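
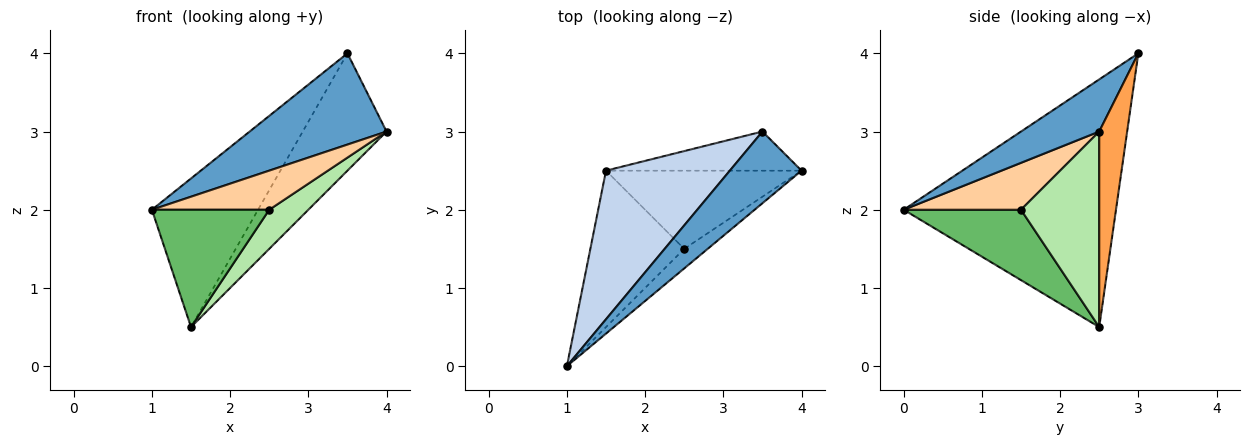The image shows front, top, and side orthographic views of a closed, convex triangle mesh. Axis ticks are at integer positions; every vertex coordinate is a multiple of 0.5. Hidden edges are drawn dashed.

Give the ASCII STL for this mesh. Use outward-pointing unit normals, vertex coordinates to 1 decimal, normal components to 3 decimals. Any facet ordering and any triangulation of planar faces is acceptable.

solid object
 facet normal 0.410 -0.717 0.564
  outer loop
   vertex 3.5 3.0 4.0
   vertex 1.0 0.0 2.0
   vertex 4.0 2.5 3.0
  endloop
 endfacet
 facet normal -0.816 0.408 0.408
  outer loop
   vertex 3.5 3.0 4.0
   vertex 1.5 2.5 0.5
   vertex 1.0 0.0 2.0
  endloop
 endfacet
 facet normal 0.302 0.905 -0.302
  outer loop
   vertex 3.5 3.0 4.0
   vertex 4.0 2.5 3.0
   vertex 1.5 2.5 0.5
  endloop
 endfacet
 facet normal 0.667 -0.667 -0.333
  outer loop
   vertex 2.5 1.5 2.0
   vertex 4.0 2.5 3.0
   vertex 1.0 0.0 2.0
  endloop
 endfacet
 facet normal 0.514 -0.514 -0.686
  outer loop
   vertex 2.5 1.5 2.0
   vertex 1.0 0.0 2.0
   vertex 1.5 2.5 0.5
  endloop
 endfacet
 facet normal 0.667 -0.333 -0.667
  outer loop
   vertex 2.5 1.5 2.0
   vertex 1.5 2.5 0.5
   vertex 4.0 2.5 3.0
  endloop
 endfacet
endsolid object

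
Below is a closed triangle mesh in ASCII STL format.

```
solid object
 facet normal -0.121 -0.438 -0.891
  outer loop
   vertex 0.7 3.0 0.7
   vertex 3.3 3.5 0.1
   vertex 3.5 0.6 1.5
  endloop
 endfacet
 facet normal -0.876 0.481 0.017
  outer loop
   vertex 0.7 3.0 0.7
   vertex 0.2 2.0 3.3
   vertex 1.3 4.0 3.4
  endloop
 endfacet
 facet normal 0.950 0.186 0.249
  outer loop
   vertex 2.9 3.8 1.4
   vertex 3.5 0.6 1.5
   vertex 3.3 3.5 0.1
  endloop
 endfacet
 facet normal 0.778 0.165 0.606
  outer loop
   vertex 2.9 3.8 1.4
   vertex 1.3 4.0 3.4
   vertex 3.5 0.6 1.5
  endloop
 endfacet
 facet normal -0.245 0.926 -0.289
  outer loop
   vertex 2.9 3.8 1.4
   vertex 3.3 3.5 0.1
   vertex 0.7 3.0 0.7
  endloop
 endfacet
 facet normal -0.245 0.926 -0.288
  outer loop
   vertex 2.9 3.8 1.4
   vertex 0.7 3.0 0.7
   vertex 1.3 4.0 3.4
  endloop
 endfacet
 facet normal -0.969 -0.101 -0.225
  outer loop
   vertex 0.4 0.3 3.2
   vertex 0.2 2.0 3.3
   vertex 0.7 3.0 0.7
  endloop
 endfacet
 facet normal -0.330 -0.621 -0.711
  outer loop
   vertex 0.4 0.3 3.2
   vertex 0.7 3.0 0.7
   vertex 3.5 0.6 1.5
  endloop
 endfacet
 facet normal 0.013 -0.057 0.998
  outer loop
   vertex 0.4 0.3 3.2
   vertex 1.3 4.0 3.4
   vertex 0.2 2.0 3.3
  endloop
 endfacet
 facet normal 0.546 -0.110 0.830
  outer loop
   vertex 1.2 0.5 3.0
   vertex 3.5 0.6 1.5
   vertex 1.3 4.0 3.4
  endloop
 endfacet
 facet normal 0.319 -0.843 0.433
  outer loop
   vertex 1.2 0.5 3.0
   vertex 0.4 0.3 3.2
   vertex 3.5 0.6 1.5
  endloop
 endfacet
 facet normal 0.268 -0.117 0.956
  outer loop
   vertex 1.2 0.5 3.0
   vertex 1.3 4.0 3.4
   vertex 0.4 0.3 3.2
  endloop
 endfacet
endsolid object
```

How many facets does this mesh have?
12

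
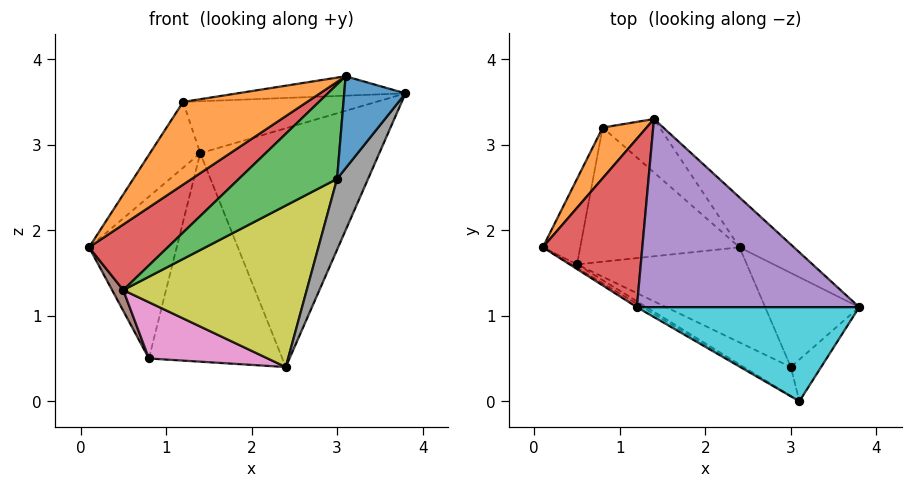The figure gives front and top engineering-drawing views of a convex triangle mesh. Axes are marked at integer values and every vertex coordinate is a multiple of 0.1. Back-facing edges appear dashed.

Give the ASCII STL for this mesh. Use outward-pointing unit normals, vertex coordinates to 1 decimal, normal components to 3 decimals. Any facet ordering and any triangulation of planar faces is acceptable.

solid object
 facet normal 0.691 0.707 -0.148
  outer loop
   vertex 2.4 1.8 0.4
   vertex 1.4 3.3 2.9
   vertex 3.8 1.1 3.6
  endloop
 endfacet
 facet normal -0.804 0.567 0.177
  outer loop
   vertex 0.8 3.2 0.5
   vertex 0.1 1.8 1.8
   vertex 1.4 3.3 2.9
  endloop
 endfacet
 facet normal 0.640 0.745 -0.191
  outer loop
   vertex 0.8 3.2 0.5
   vertex 1.4 3.3 2.9
   vertex 2.4 1.8 0.4
  endloop
 endfacet
 facet normal -0.770 0.232 0.594
  outer loop
   vertex 1.2 1.1 3.5
   vertex 1.4 3.3 2.9
   vertex 0.1 1.8 1.8
  endloop
 endfacet
 facet normal -0.037 0.266 0.963
  outer loop
   vertex 1.2 1.1 3.5
   vertex 3.8 1.1 3.6
   vertex 1.4 3.3 2.9
  endloop
 endfacet
 facet normal -0.800 -0.142 -0.583
  outer loop
   vertex 0.5 1.6 1.3
   vertex 0.1 1.8 1.8
   vertex 0.8 3.2 0.5
  endloop
 endfacet
 facet normal -0.368 -0.360 -0.857
  outer loop
   vertex 0.5 1.6 1.3
   vertex 0.8 3.2 0.5
   vertex 2.4 1.8 0.4
  endloop
 endfacet
 facet normal 0.836 -0.330 -0.438
  outer loop
   vertex 3.0 0.4 2.6
   vertex 2.4 1.8 0.4
   vertex 3.8 1.1 3.6
  endloop
 endfacet
 facet normal -0.148 -0.852 -0.502
  outer loop
   vertex 3.0 0.4 2.6
   vertex 0.5 1.6 1.3
   vertex 2.4 1.8 0.4
  endloop
 endfacet
 facet normal -0.038 0.202 0.979
  outer loop
   vertex 3.1 0.0 3.8
   vertex 3.8 1.1 3.6
   vertex 1.2 1.1 3.5
  endloop
 endfacet
 facet normal 0.796 -0.552 -0.250
  outer loop
   vertex 3.1 0.0 3.8
   vertex 3.0 0.4 2.6
   vertex 3.8 1.1 3.6
  endloop
 endfacet
 facet normal -0.496 -0.867 -0.036
  outer loop
   vertex 3.1 0.0 3.8
   vertex 1.2 1.1 3.5
   vertex 0.1 1.8 1.8
  endloop
 endfacet
 facet normal -0.293 -0.914 -0.280
  outer loop
   vertex 3.1 0.0 3.8
   vertex 0.5 1.6 1.3
   vertex 3.0 0.4 2.6
  endloop
 endfacet
 facet normal -0.492 -0.870 -0.045
  outer loop
   vertex 3.1 0.0 3.8
   vertex 0.1 1.8 1.8
   vertex 0.5 1.6 1.3
  endloop
 endfacet
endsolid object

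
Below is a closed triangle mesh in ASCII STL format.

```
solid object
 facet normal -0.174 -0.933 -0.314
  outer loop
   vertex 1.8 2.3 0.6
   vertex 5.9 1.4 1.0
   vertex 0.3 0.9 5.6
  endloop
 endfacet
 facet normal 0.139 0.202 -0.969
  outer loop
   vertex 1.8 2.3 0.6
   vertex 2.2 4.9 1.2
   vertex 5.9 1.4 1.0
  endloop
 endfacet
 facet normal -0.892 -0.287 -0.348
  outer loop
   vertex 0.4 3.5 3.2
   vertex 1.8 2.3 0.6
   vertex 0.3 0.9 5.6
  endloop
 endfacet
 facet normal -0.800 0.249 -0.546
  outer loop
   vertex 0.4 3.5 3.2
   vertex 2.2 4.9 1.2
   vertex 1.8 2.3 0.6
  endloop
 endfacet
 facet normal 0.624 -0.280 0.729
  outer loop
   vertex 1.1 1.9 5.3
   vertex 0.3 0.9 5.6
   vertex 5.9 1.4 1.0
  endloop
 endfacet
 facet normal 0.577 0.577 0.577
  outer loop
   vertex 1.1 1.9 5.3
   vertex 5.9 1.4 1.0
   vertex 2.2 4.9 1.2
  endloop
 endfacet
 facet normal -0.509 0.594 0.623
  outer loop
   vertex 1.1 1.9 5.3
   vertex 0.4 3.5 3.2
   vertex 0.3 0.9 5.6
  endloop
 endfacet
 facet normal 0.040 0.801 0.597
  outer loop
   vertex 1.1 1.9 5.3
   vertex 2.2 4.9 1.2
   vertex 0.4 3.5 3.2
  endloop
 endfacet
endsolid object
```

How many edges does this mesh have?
12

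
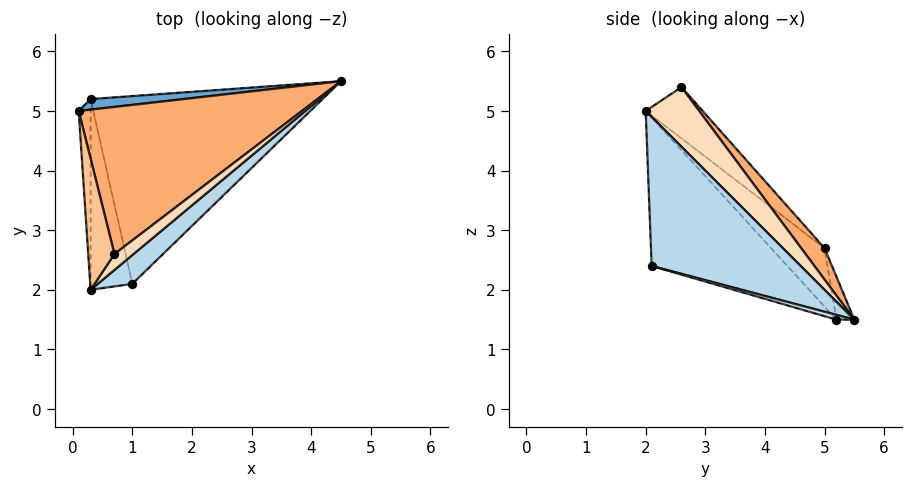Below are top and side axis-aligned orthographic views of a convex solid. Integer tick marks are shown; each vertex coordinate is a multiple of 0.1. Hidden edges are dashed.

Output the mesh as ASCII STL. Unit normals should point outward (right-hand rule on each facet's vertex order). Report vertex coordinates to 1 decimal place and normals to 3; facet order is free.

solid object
 facet normal -0.070 0.986 0.153
  outer loop
   vertex 0.3 5.2 1.5
   vertex 0.1 5.0 2.7
   vertex 4.5 5.5 1.5
  endloop
 endfacet
 facet normal -0.957 -0.213 -0.195
  outer loop
   vertex 0.3 5.2 1.5
   vertex 0.3 2.0 5.0
   vertex 0.1 5.0 2.7
  endloop
 endfacet
 facet normal 0.709 -0.686 0.164
  outer loop
   vertex 1.0 2.1 2.4
   vertex 4.5 5.5 1.5
   vertex 0.3 2.0 5.0
  endloop
 endfacet
 facet normal 0.020 -0.275 -0.961
  outer loop
   vertex 1.0 2.1 2.4
   vertex 0.3 5.2 1.5
   vertex 4.5 5.5 1.5
  endloop
 endfacet
 facet normal -0.923 -0.284 -0.259
  outer loop
   vertex 1.0 2.1 2.4
   vertex 0.3 2.0 5.0
   vertex 0.3 5.2 1.5
  endloop
 endfacet
 facet normal 0.092 0.754 0.650
  outer loop
   vertex 0.7 2.6 5.4
   vertex 4.5 5.5 1.5
   vertex 0.1 5.0 2.7
  endloop
 endfacet
 facet normal -0.855 0.278 0.437
  outer loop
   vertex 0.7 2.6 5.4
   vertex 0.1 5.0 2.7
   vertex 0.3 2.0 5.0
  endloop
 endfacet
 facet normal 0.730 -0.642 0.234
  outer loop
   vertex 0.7 2.6 5.4
   vertex 0.3 2.0 5.0
   vertex 4.5 5.5 1.5
  endloop
 endfacet
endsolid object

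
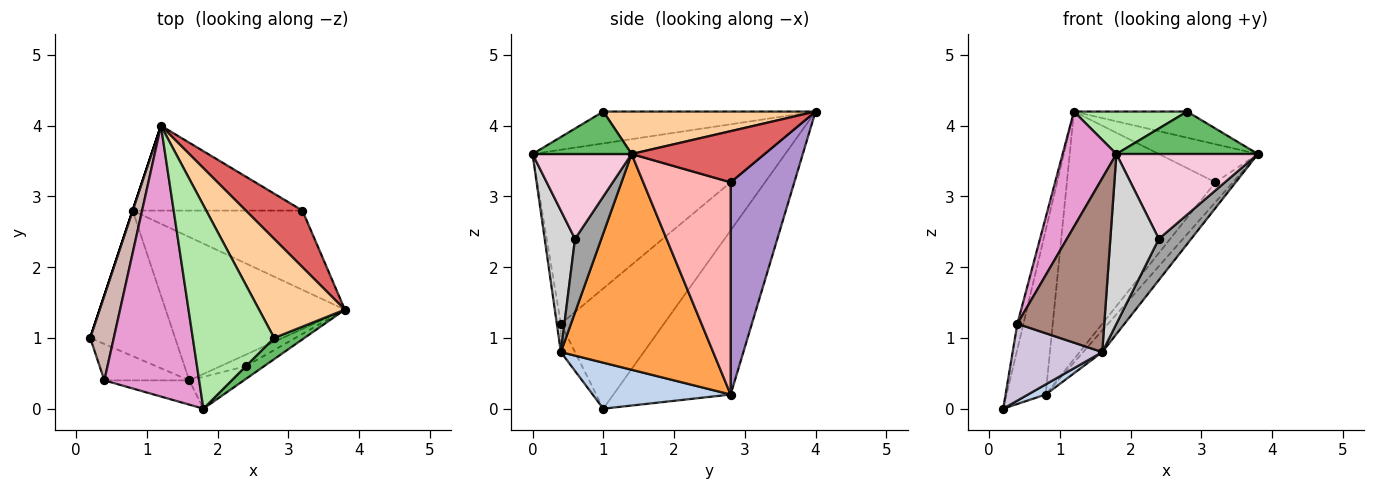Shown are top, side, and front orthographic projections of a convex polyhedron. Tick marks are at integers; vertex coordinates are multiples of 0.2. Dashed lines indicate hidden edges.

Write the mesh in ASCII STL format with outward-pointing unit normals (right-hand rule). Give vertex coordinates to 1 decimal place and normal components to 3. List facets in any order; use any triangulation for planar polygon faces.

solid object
 facet normal -0.949 0.316 0.000
  outer loop
   vertex 0.8 2.8 0.2
   vertex 0.2 1.0 0.0
   vertex 1.2 4.0 4.2
  endloop
 endfacet
 facet normal 0.475 -0.061 -0.878
  outer loop
   vertex 1.6 0.4 0.8
   vertex 0.2 1.0 0.0
   vertex 0.8 2.8 0.2
  endloop
 endfacet
 facet normal 0.766 0.096 -0.636
  outer loop
   vertex 1.6 0.4 0.8
   vertex 0.8 2.8 0.2
   vertex 3.8 1.4 3.6
  endloop
 endfacet
 facet normal 0.431 0.230 0.872
  outer loop
   vertex 2.8 1.0 4.2
   vertex 3.8 1.4 3.6
   vertex 1.2 4.0 4.2
  endloop
 endfacet
 facet normal 0.531 -0.758 0.379
  outer loop
   vertex 2.8 1.0 4.2
   vertex 1.8 0.0 3.6
   vertex 3.8 1.4 3.6
  endloop
 endfacet
 facet normal -0.358 -0.191 0.914
  outer loop
   vertex 2.8 1.0 4.2
   vertex 1.2 4.0 4.2
   vertex 1.8 0.0 3.6
  endloop
 endfacet
 facet normal 0.600 0.447 0.664
  outer loop
   vertex 3.2 2.8 3.2
   vertex 1.2 4.0 4.2
   vertex 3.8 1.4 3.6
  endloop
 endfacet
 facet normal 0.772 0.154 -0.617
  outer loop
   vertex 3.2 2.8 3.2
   vertex 3.8 1.4 3.6
   vertex 0.8 2.8 0.2
  endloop
 endfacet
 facet normal 0.376 0.877 -0.301
  outer loop
   vertex 3.2 2.8 3.2
   vertex 0.8 2.8 0.2
   vertex 1.2 4.0 4.2
  endloop
 endfacet
 facet normal -0.141 -0.895 -0.424
  outer loop
   vertex 0.4 0.4 1.2
   vertex 0.2 1.0 0.0
   vertex 1.6 0.4 0.8
  endloop
 endfacet
 facet normal -0.046 -0.989 -0.138
  outer loop
   vertex 0.4 0.4 1.2
   vertex 1.6 0.4 0.8
   vertex 1.8 0.0 3.6
  endloop
 endfacet
 facet normal -0.980 0.058 0.192
  outer loop
   vertex 0.4 0.4 1.2
   vertex 1.2 4.0 4.2
   vertex 0.2 1.0 0.0
  endloop
 endfacet
 facet normal -0.861 -0.199 0.469
  outer loop
   vertex 0.4 0.4 1.2
   vertex 1.8 0.0 3.6
   vertex 1.2 4.0 4.2
  endloop
 endfacet
 facet normal 0.569 -0.813 -0.122
  outer loop
   vertex 2.4 0.6 2.4
   vertex 3.8 1.4 3.6
   vertex 1.8 0.0 3.6
  endloop
 endfacet
 facet normal 0.616 -0.758 -0.213
  outer loop
   vertex 2.4 0.6 2.4
   vertex 1.6 0.4 0.8
   vertex 3.8 1.4 3.6
  endloop
 endfacet
 facet normal 0.523 -0.837 -0.157
  outer loop
   vertex 2.4 0.6 2.4
   vertex 1.8 0.0 3.6
   vertex 1.6 0.4 0.8
  endloop
 endfacet
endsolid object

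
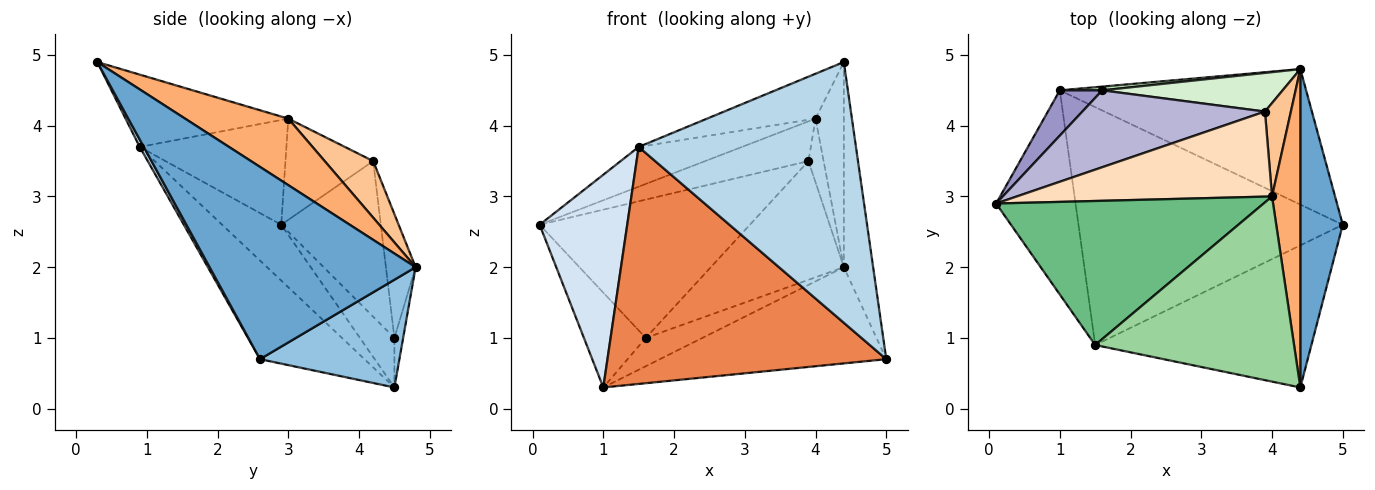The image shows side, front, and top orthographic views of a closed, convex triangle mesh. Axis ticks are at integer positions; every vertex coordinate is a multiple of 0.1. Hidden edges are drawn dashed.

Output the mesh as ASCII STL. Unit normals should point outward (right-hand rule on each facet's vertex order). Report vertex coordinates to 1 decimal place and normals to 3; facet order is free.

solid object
 facet normal 0.967 0.138 0.214
  outer loop
   vertex 4.4 4.8 2.0
   vertex 4.4 0.3 4.9
   vertex 5.0 2.6 0.7
  endloop
 endfacet
 facet normal 0.336 0.545 -0.768
  outer loop
   vertex 1.0 4.5 0.3
   vertex 4.4 4.8 2.0
   vertex 5.0 2.6 0.7
  endloop
 endfacet
 facet normal 0.016 -0.878 -0.478
  outer loop
   vertex 1.5 0.9 3.7
   vertex 5.0 2.6 0.7
   vertex 4.4 0.3 4.9
  endloop
 endfacet
 facet normal -0.438 -0.649 -0.623
  outer loop
   vertex 1.5 0.9 3.7
   vertex 0.1 2.9 2.6
   vertex 1.0 4.5 0.3
  endloop
 endfacet
 facet normal -0.256 -0.682 -0.685
  outer loop
   vertex 1.5 0.9 3.7
   vertex 1.0 4.5 0.3
   vertex 5.0 2.6 0.7
  endloop
 endfacet
 facet normal 0.892 0.245 0.380
  outer loop
   vertex 4.0 3.0 4.1
   vertex 4.4 0.3 4.9
   vertex 4.4 4.8 2.0
  endloop
 endfacet
 facet normal 0.874 0.273 0.401
  outer loop
   vertex 4.0 3.0 4.1
   vertex 4.4 4.8 2.0
   vertex 3.9 4.2 3.5
  endloop
 endfacet
 facet normal -0.338 0.398 0.853
  outer loop
   vertex 4.0 3.0 4.1
   vertex 3.9 4.2 3.5
   vertex 0.1 2.9 2.6
  endloop
 endfacet
 facet normal -0.353 0.249 0.902
  outer loop
   vertex 4.0 3.0 4.1
   vertex 0.1 2.9 2.6
   vertex 1.5 0.9 3.7
  endloop
 endfacet
 facet normal -0.333 0.222 0.916
  outer loop
   vertex 4.0 3.0 4.1
   vertex 1.5 0.9 3.7
   vertex 4.4 0.3 4.9
  endloop
 endfacet
 facet normal -0.151 0.980 0.130
  outer loop
   vertex 1.6 4.5 1.0
   vertex 4.4 4.8 2.0
   vertex 1.0 4.5 0.3
  endloop
 endfacet
 facet normal -0.208 0.930 0.303
  outer loop
   vertex 1.6 4.5 1.0
   vertex 3.9 4.2 3.5
   vertex 4.4 4.8 2.0
  endloop
 endfacet
 facet normal -0.449 0.806 0.385
  outer loop
   vertex 1.6 4.5 1.0
   vertex 1.0 4.5 0.3
   vertex 0.1 2.9 2.6
  endloop
 endfacet
 facet normal -0.383 0.808 0.449
  outer loop
   vertex 1.6 4.5 1.0
   vertex 0.1 2.9 2.6
   vertex 3.9 4.2 3.5
  endloop
 endfacet
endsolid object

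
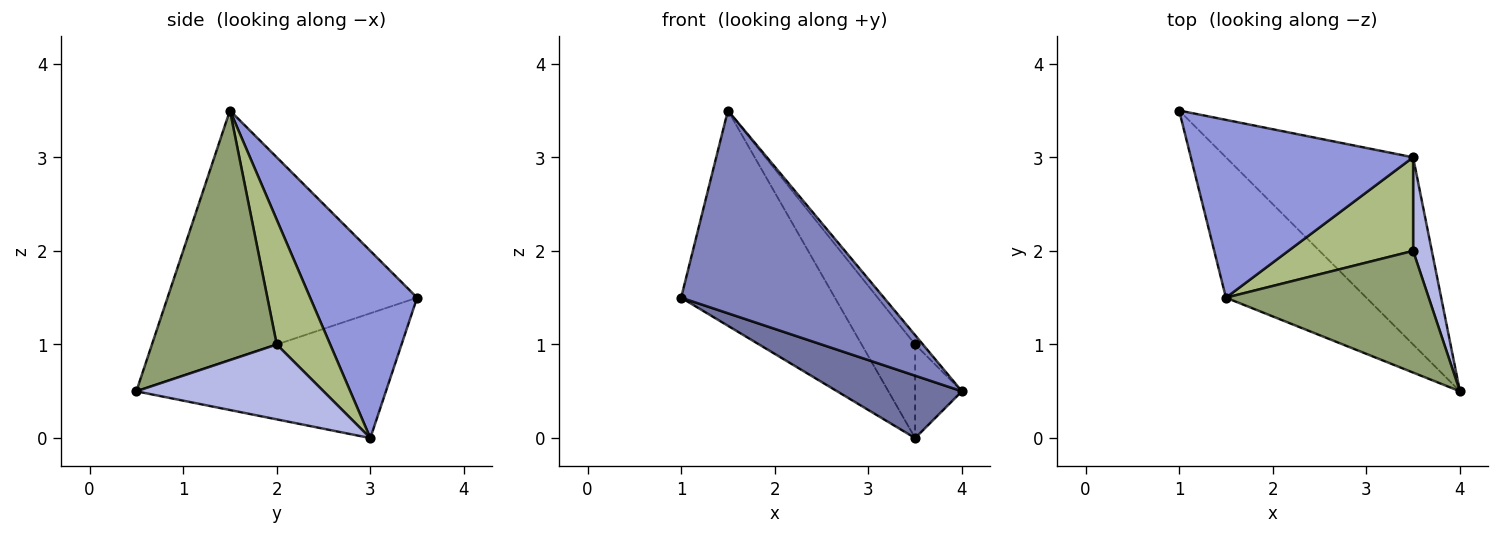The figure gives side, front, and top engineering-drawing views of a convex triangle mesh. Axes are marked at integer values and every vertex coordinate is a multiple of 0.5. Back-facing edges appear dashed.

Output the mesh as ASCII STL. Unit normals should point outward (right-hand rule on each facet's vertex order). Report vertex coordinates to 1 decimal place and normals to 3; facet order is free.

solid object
 facet normal -0.535 -0.267 -0.802
  outer loop
   vertex 3.5 3.0 0.0
   vertex 4.0 0.5 0.5
   vertex 1.0 3.5 1.5
  endloop
 endfacet
 facet normal -0.711 -0.578 -0.400
  outer loop
   vertex 1.5 1.5 3.5
   vertex 1.0 3.5 1.5
   vertex 4.0 0.5 0.5
  endloop
 endfacet
 facet normal 0.473 0.679 0.561
  outer loop
   vertex 1.5 1.5 3.5
   vertex 3.5 3.0 0.0
   vertex 1.0 3.5 1.5
  endloop
 endfacet
 facet normal 0.943 0.236 0.236
  outer loop
   vertex 3.5 2.0 1.0
   vertex 4.0 0.5 0.5
   vertex 3.5 3.0 0.0
  endloop
 endfacet
 facet normal 0.775 0.048 0.630
  outer loop
   vertex 3.5 2.0 1.0
   vertex 1.5 1.5 3.5
   vertex 4.0 0.5 0.5
  endloop
 endfacet
 facet normal 0.577 0.577 0.577
  outer loop
   vertex 3.5 2.0 1.0
   vertex 3.5 3.0 0.0
   vertex 1.5 1.5 3.5
  endloop
 endfacet
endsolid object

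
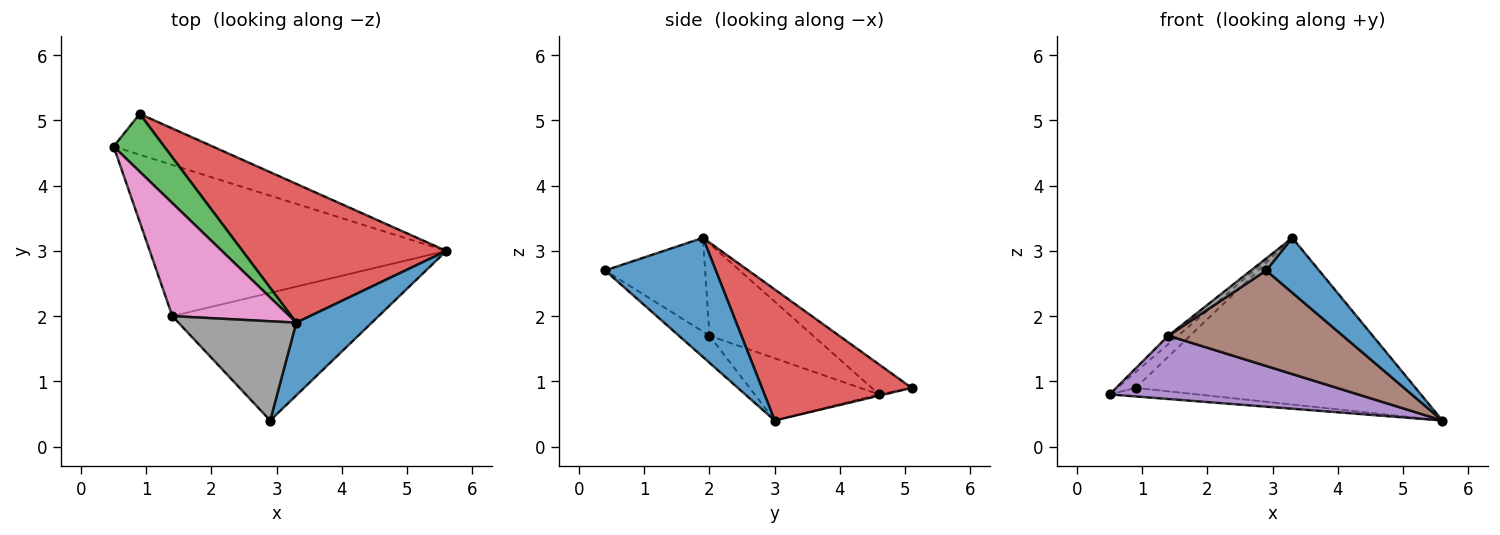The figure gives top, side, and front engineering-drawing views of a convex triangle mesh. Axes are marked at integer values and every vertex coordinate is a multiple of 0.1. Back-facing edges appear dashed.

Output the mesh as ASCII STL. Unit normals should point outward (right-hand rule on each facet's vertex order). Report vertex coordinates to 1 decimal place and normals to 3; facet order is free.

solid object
 facet normal 0.783 -0.374 0.496
  outer loop
   vertex 3.3 1.9 3.2
   vertex 2.9 0.4 2.7
   vertex 5.6 3.0 0.4
  endloop
 endfacet
 facet normal -0.012 0.206 -0.979
  outer loop
   vertex 0.9 5.1 0.9
   vertex 5.6 3.0 0.4
   vertex 0.5 4.6 0.8
  endloop
 endfacet
 facet normal -0.496 0.230 0.837
  outer loop
   vertex 0.9 5.1 0.9
   vertex 0.5 4.6 0.8
   vertex 3.3 1.9 3.2
  endloop
 endfacet
 facet normal 0.380 0.711 0.592
  outer loop
   vertex 0.9 5.1 0.9
   vertex 3.3 1.9 3.2
   vertex 5.6 3.0 0.4
  endloop
 endfacet
 facet normal -0.190 -0.379 -0.906
  outer loop
   vertex 1.4 2.0 1.7
   vertex 0.5 4.6 0.8
   vertex 5.6 3.0 0.4
  endloop
 endfacet
 facet normal -0.105 -0.596 -0.796
  outer loop
   vertex 1.4 2.0 1.7
   vertex 5.6 3.0 0.4
   vertex 2.9 0.4 2.7
  endloop
 endfacet
 facet normal -0.617 0.058 0.785
  outer loop
   vertex 1.4 2.0 1.7
   vertex 3.3 1.9 3.2
   vertex 0.5 4.6 0.8
  endloop
 endfacet
 facet normal -0.620 -0.094 0.779
  outer loop
   vertex 1.4 2.0 1.7
   vertex 2.9 0.4 2.7
   vertex 3.3 1.9 3.2
  endloop
 endfacet
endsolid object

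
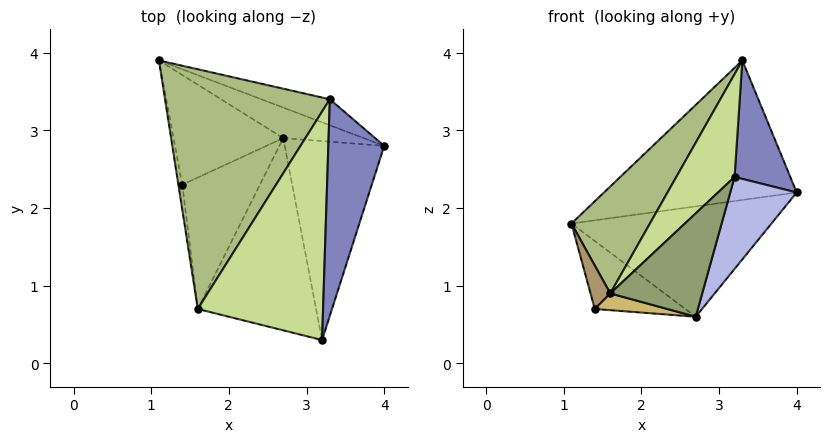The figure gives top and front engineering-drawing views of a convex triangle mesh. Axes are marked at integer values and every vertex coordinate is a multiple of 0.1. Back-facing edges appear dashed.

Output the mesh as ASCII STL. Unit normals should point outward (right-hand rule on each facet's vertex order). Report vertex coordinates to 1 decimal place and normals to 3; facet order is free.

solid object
 facet normal 0.370 0.913 -0.170
  outer loop
   vertex 3.3 3.4 3.9
   vertex 4.0 2.8 2.2
   vertex 1.1 3.9 1.8
  endloop
 endfacet
 facet normal 0.864 -0.241 0.441
  outer loop
   vertex 3.3 3.4 3.9
   vertex 3.2 0.3 2.4
   vertex 4.0 2.8 2.2
  endloop
 endfacet
 facet normal 0.373 0.894 -0.247
  outer loop
   vertex 2.7 2.9 0.6
   vertex 1.1 3.9 1.8
   vertex 4.0 2.8 2.2
  endloop
 endfacet
 facet normal 0.735 -0.284 -0.615
  outer loop
   vertex 2.7 2.9 0.6
   vertex 4.0 2.8 2.2
   vertex 3.2 0.3 2.4
  endloop
 endfacet
 facet normal 0.577 -0.387 -0.719
  outer loop
   vertex 1.6 0.7 0.9
   vertex 2.7 2.9 0.6
   vertex 3.2 0.3 2.4
  endloop
 endfacet
 facet normal -0.694 -0.293 0.657
  outer loop
   vertex 1.6 0.7 0.9
   vertex 3.3 3.4 3.9
   vertex 1.1 3.9 1.8
  endloop
 endfacet
 facet normal -0.692 -0.296 0.659
  outer loop
   vertex 1.6 0.7 0.9
   vertex 3.2 0.3 2.4
   vertex 3.3 3.4 3.9
  endloop
 endfacet
 facet normal -0.295 0.503 -0.812
  outer loop
   vertex 1.4 2.3 0.7
   vertex 1.1 3.9 1.8
   vertex 2.7 2.9 0.6
  endloop
 endfacet
 facet normal -0.988 -0.133 -0.076
  outer loop
   vertex 1.4 2.3 0.7
   vertex 1.6 0.7 0.9
   vertex 1.1 3.9 1.8
  endloop
 endfacet
 facet normal -0.018 -0.126 -0.992
  outer loop
   vertex 1.4 2.3 0.7
   vertex 2.7 2.9 0.6
   vertex 1.6 0.7 0.9
  endloop
 endfacet
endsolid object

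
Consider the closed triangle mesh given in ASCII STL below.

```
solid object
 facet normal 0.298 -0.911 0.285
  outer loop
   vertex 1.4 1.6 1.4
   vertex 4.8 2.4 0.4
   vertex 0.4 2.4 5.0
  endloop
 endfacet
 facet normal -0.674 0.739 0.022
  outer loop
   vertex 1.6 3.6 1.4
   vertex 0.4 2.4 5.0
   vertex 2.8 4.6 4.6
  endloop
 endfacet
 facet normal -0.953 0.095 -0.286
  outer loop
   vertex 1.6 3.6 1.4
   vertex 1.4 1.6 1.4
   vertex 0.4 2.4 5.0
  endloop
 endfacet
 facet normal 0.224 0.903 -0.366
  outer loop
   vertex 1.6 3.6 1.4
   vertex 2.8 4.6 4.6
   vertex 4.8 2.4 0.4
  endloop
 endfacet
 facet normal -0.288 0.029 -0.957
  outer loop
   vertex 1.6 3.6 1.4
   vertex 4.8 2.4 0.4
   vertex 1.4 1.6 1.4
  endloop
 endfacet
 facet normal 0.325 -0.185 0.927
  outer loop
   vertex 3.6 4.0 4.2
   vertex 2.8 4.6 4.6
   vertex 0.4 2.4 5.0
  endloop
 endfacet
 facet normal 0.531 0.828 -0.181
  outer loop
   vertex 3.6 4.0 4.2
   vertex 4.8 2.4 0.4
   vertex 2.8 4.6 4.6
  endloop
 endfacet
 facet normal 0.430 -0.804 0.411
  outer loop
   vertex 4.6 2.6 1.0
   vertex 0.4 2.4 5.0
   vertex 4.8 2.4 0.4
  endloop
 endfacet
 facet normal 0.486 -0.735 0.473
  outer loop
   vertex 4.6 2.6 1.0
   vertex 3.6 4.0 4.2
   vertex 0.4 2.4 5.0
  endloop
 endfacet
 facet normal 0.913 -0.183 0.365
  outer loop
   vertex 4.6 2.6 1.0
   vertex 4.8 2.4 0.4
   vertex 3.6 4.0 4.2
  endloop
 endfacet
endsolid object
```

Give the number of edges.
15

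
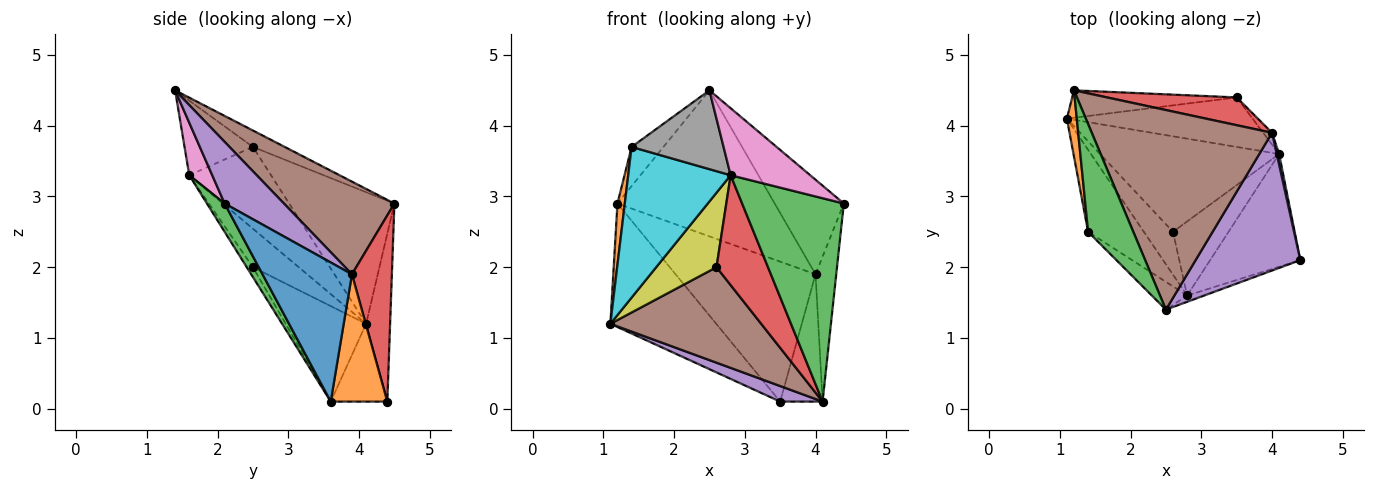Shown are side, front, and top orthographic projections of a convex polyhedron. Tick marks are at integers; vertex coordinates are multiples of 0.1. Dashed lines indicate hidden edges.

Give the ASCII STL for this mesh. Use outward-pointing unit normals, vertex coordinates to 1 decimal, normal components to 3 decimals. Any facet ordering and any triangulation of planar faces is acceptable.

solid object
 facet normal -0.216 0.953 -0.212
  outer loop
   vertex 3.5 4.4 0.1
   vertex 1.1 4.1 1.2
   vertex 1.2 4.5 2.9
  endloop
 endfacet
 facet normal -0.995 -0.070 0.075
  outer loop
   vertex 1.4 2.5 3.7
   vertex 1.2 4.5 2.9
   vertex 1.1 4.1 1.2
  endloop
 endfacet
 facet normal -0.323 0.323 0.889
  outer loop
   vertex 1.4 2.5 3.7
   vertex 2.5 1.4 4.5
   vertex 1.2 4.5 2.9
  endloop
 endfacet
 facet normal 0.269 0.945 0.188
  outer loop
   vertex 4.0 3.9 1.9
   vertex 3.5 4.4 0.1
   vertex 1.2 4.5 2.9
  endloop
 endfacet
 facet normal 0.437 0.509 0.742
  outer loop
   vertex 4.0 3.9 1.9
   vertex 2.5 1.4 4.5
   vertex 4.4 2.1 2.9
  endloop
 endfacet
 facet normal 0.383 0.545 0.745
  outer loop
   vertex 4.0 3.9 1.9
   vertex 1.2 4.5 2.9
   vertex 2.5 1.4 4.5
  endloop
 endfacet
 facet normal 0.276 -0.957 -0.090
  outer loop
   vertex 2.8 1.6 3.3
   vertex 4.4 2.1 2.9
   vertex 2.5 1.4 4.5
  endloop
 endfacet
 facet normal -0.574 -0.772 -0.272
  outer loop
   vertex 2.8 1.6 3.3
   vertex 2.5 1.4 4.5
   vertex 1.4 2.5 3.7
  endloop
 endfacet
 facet normal -0.550 -0.724 -0.417
  outer loop
   vertex 2.8 1.6 3.3
   vertex 1.1 4.1 1.2
   vertex 2.6 2.5 2.0
  endloop
 endfacet
 facet normal -0.574 -0.719 -0.391
  outer loop
   vertex 2.8 1.6 3.3
   vertex 1.4 2.5 3.7
   vertex 1.1 4.1 1.2
  endloop
 endfacet
 facet normal 0.974 0.226 0.017
  outer loop
   vertex 4.1 3.6 0.1
   vertex 4.0 3.9 1.9
   vertex 4.4 2.1 2.9
  endloop
 endfacet
 facet normal 0.799 0.599 -0.055
  outer loop
   vertex 4.1 3.6 0.1
   vertex 3.5 4.4 0.1
   vertex 4.0 3.9 1.9
  endloop
 endfacet
 facet normal 0.150 -0.865 -0.479
  outer loop
   vertex 4.1 3.6 0.1
   vertex 4.4 2.1 2.9
   vertex 2.8 1.6 3.3
  endloop
 endfacet
 facet normal -0.099 -0.825 -0.556
  outer loop
   vertex 4.1 3.6 0.1
   vertex 2.8 1.6 3.3
   vertex 2.6 2.5 2.0
  endloop
 endfacet
 facet normal -0.371 -0.278 -0.886
  outer loop
   vertex 4.1 3.6 0.1
   vertex 1.1 4.1 1.2
   vertex 3.5 4.4 0.1
  endloop
 endfacet
 facet normal -0.353 -0.662 -0.662
  outer loop
   vertex 4.1 3.6 0.1
   vertex 2.6 2.5 2.0
   vertex 1.1 4.1 1.2
  endloop
 endfacet
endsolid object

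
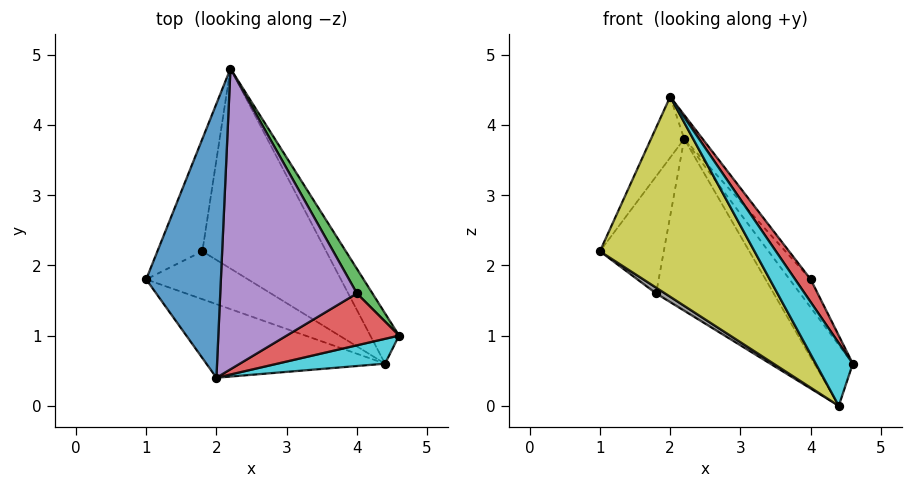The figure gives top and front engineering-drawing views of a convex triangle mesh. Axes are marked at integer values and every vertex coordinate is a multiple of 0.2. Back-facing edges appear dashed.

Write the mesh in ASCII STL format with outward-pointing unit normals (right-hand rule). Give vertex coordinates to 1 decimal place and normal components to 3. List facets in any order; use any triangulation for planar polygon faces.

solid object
 facet normal -0.879 0.103 0.465
  outer loop
   vertex 2.0 0.4 4.4
   vertex 2.2 4.8 3.8
   vertex 1.0 1.8 2.2
  endloop
 endfacet
 facet normal -0.661 0.542 -0.520
  outer loop
   vertex 1.8 2.2 1.6
   vertex 1.0 1.8 2.2
   vertex 2.2 4.8 3.8
  endloop
 endfacet
 facet normal 0.900 0.327 0.286
  outer loop
   vertex 4.0 1.6 1.8
   vertex 4.6 1.0 0.6
   vertex 2.2 4.8 3.8
  endloop
 endfacet
 facet normal 0.820 -0.230 0.525
  outer loop
   vertex 4.0 1.6 1.8
   vertex 2.0 0.4 4.4
   vertex 4.6 1.0 0.6
  endloop
 endfacet
 facet normal 0.780 0.050 0.623
  outer loop
   vertex 4.0 1.6 1.8
   vertex 2.2 4.8 3.8
   vertex 2.0 0.4 4.4
  endloop
 endfacet
 facet normal 0.347 0.723 -0.598
  outer loop
   vertex 4.4 0.6 0.0
   vertex 2.2 4.8 3.8
   vertex 4.6 1.0 0.6
  endloop
 endfacet
 facet normal -0.065 0.650 -0.757
  outer loop
   vertex 4.4 0.6 0.0
   vertex 1.8 2.2 1.6
   vertex 2.2 4.8 3.8
  endloop
 endfacet
 facet normal -0.565 -0.099 -0.819
  outer loop
   vertex 4.4 0.6 0.0
   vertex 1.0 1.8 2.2
   vertex 1.8 2.2 1.6
  endloop
 endfacet
 facet normal -0.485 -0.821 -0.302
  outer loop
   vertex 4.4 0.6 0.0
   vertex 2.0 0.4 4.4
   vertex 1.0 1.8 2.2
  endloop
 endfacet
 facet normal 0.602 -0.742 0.294
  outer loop
   vertex 4.4 0.6 0.0
   vertex 4.6 1.0 0.6
   vertex 2.0 0.4 4.4
  endloop
 endfacet
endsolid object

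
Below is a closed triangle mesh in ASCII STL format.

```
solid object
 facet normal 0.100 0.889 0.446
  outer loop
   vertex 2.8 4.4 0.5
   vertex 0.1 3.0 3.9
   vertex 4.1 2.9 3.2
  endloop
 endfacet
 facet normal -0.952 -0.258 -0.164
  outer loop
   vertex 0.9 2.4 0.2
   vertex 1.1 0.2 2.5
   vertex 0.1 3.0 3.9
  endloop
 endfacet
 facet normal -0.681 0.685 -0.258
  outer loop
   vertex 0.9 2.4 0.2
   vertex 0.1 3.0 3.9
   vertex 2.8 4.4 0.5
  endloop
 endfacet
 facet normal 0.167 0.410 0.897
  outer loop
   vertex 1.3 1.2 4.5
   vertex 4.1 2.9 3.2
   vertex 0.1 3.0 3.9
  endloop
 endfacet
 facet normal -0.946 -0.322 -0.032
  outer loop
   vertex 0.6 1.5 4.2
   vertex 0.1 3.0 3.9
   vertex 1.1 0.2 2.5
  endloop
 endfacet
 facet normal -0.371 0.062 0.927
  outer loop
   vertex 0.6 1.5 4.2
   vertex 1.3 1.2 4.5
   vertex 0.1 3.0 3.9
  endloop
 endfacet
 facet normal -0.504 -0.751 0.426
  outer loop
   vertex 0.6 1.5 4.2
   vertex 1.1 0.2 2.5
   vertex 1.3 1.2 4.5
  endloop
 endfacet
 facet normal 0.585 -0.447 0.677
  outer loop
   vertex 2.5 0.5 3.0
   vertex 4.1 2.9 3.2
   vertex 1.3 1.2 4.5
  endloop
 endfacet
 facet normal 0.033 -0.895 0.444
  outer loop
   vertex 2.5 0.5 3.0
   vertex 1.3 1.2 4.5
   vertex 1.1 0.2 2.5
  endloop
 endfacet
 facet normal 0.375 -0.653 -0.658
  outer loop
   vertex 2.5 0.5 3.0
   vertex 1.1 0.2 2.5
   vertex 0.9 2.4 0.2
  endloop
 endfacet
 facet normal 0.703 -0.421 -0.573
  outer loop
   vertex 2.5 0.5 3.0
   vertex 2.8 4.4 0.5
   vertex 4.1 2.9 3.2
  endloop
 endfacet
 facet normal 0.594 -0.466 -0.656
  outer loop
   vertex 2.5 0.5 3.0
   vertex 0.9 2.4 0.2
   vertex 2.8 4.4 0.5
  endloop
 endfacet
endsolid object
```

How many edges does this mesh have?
18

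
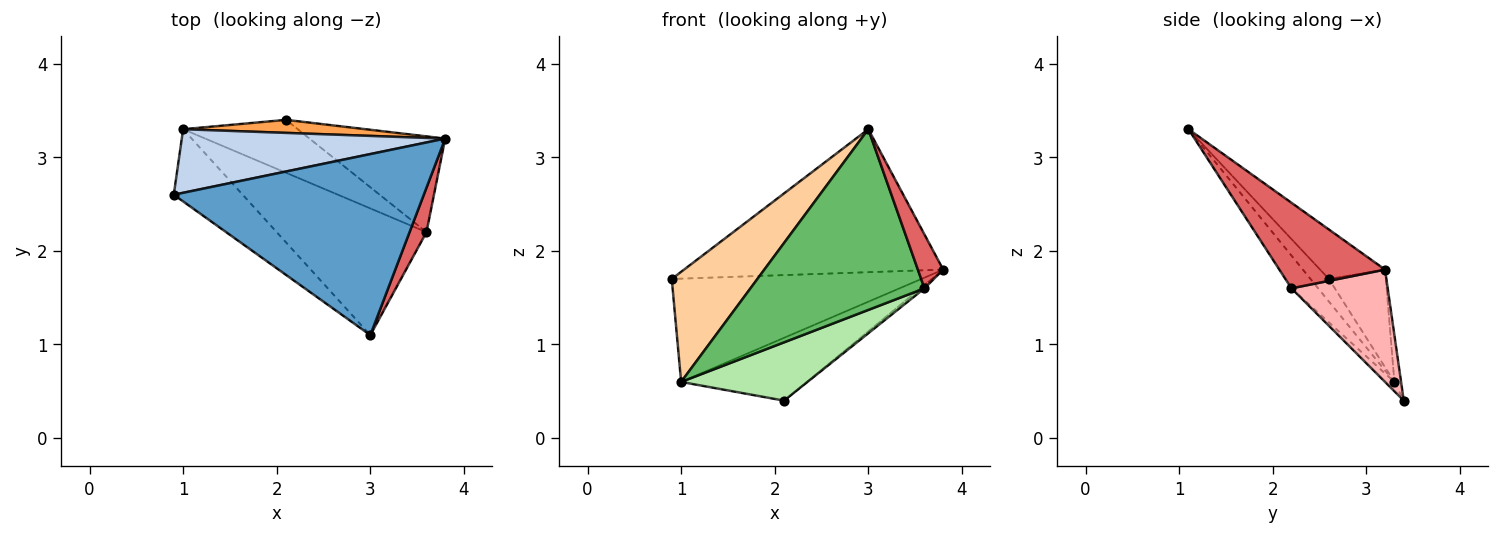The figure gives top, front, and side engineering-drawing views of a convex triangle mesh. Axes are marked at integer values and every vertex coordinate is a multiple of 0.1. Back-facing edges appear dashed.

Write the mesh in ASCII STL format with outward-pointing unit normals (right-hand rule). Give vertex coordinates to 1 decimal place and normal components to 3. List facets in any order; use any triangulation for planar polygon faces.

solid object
 facet normal -0.153 0.612 0.776
  outer loop
   vertex 3.0 1.1 3.3
   vertex 3.8 3.2 1.8
   vertex 0.9 2.6 1.7
  endloop
 endfacet
 facet normal -0.191 0.836 0.515
  outer loop
   vertex 1.0 3.3 0.6
   vertex 0.9 2.6 1.7
   vertex 3.8 3.2 1.8
  endloop
 endfacet
 facet normal -0.052 0.978 0.203
  outer loop
   vertex 1.0 3.3 0.6
   vertex 3.8 3.2 1.8
   vertex 2.1 3.4 0.4
  endloop
 endfacet
 facet normal -0.177 -0.823 -0.540
  outer loop
   vertex 1.0 3.3 0.6
   vertex 3.0 1.1 3.3
   vertex 0.9 2.6 1.7
  endloop
 endfacet
 facet normal -0.125 -0.812 -0.570
  outer loop
   vertex 3.6 2.2 1.6
   vertex 3.0 1.1 3.3
   vertex 1.0 3.3 0.6
  endloop
 endfacet
 facet normal -0.055 -0.739 -0.671
  outer loop
   vertex 3.6 2.2 1.6
   vertex 1.0 3.3 0.6
   vertex 2.1 3.4 0.4
  endloop
 endfacet
 facet normal 0.955 -0.229 0.189
  outer loop
   vertex 3.6 2.2 1.6
   vertex 3.8 3.2 1.8
   vertex 3.0 1.1 3.3
  endloop
 endfacet
 facet normal 0.637 0.027 -0.770
  outer loop
   vertex 3.6 2.2 1.6
   vertex 2.1 3.4 0.4
   vertex 3.8 3.2 1.8
  endloop
 endfacet
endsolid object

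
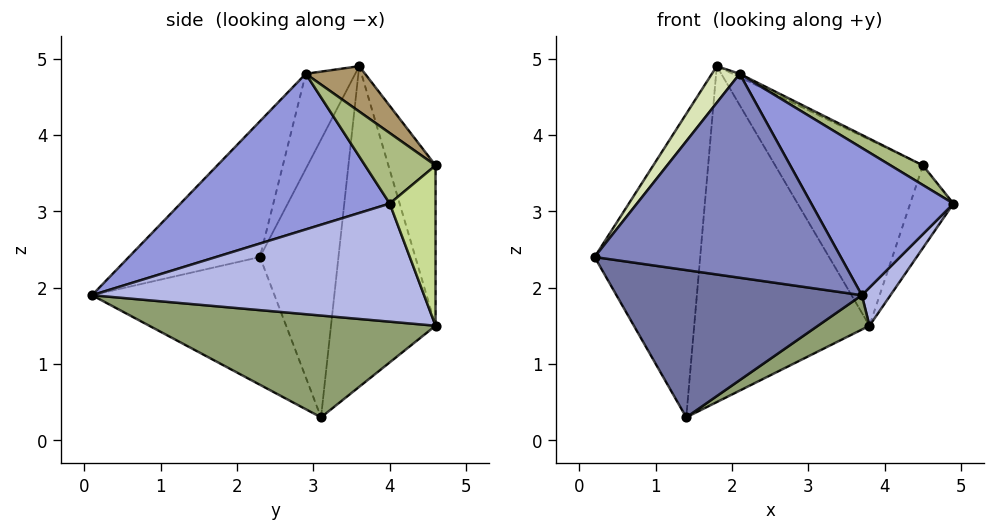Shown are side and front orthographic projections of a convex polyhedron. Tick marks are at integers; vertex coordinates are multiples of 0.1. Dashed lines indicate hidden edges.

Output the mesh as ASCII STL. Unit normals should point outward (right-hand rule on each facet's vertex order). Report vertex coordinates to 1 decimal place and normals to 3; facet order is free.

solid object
 facet normal -0.501 -0.674 -0.543
  outer loop
   vertex 1.4 3.1 0.3
   vertex 3.7 0.1 1.9
   vertex 0.2 2.3 2.4
  endloop
 endfacet
 facet normal -0.404 -0.759 0.510
  outer loop
   vertex 2.1 2.9 4.8
   vertex 0.2 2.3 2.4
   vertex 3.7 0.1 1.9
  endloop
 endfacet
 facet normal 0.585 -0.398 0.707
  outer loop
   vertex 2.1 2.9 4.8
   vertex 3.7 0.1 1.9
   vertex 4.9 4.0 3.1
  endloop
 endfacet
 facet normal 0.810 -0.070 -0.583
  outer loop
   vertex 3.8 4.6 1.5
   vertex 4.9 4.0 3.1
   vertex 3.7 0.1 1.9
  endloop
 endfacet
 facet normal 0.489 -0.088 -0.868
  outer loop
   vertex 3.8 4.6 1.5
   vertex 3.7 0.1 1.9
   vertex 1.4 3.1 0.3
  endloop
 endfacet
 facet normal 0.574 -0.263 0.775
  outer loop
   vertex 4.5 4.6 3.6
   vertex 2.1 2.9 4.8
   vertex 4.9 4.0 3.1
  endloop
 endfacet
 facet normal 0.707 0.667 -0.236
  outer loop
   vertex 4.5 4.6 3.6
   vertex 4.9 4.0 3.1
   vertex 3.8 4.6 1.5
  endloop
 endfacet
 facet normal -0.677 -0.380 0.631
  outer loop
   vertex 1.8 3.6 4.9
   vertex 0.2 2.3 2.4
   vertex 2.1 2.9 4.8
  endloop
 endfacet
 facet normal 0.418 0.050 0.907
  outer loop
   vertex 1.8 3.6 4.9
   vertex 2.1 2.9 4.8
   vertex 4.5 4.6 3.6
  endloop
 endfacet
 facet normal -0.302 0.948 0.101
  outer loop
   vertex 1.8 3.6 4.9
   vertex 4.5 4.6 3.6
   vertex 3.8 4.6 1.5
  endloop
 endfacet
 facet normal -0.596 0.802 -0.035
  outer loop
   vertex 1.8 3.6 4.9
   vertex 1.4 3.1 0.3
   vertex 0.2 2.3 2.4
  endloop
 endfacet
 facet normal -0.512 0.858 -0.049
  outer loop
   vertex 1.8 3.6 4.9
   vertex 3.8 4.6 1.5
   vertex 1.4 3.1 0.3
  endloop
 endfacet
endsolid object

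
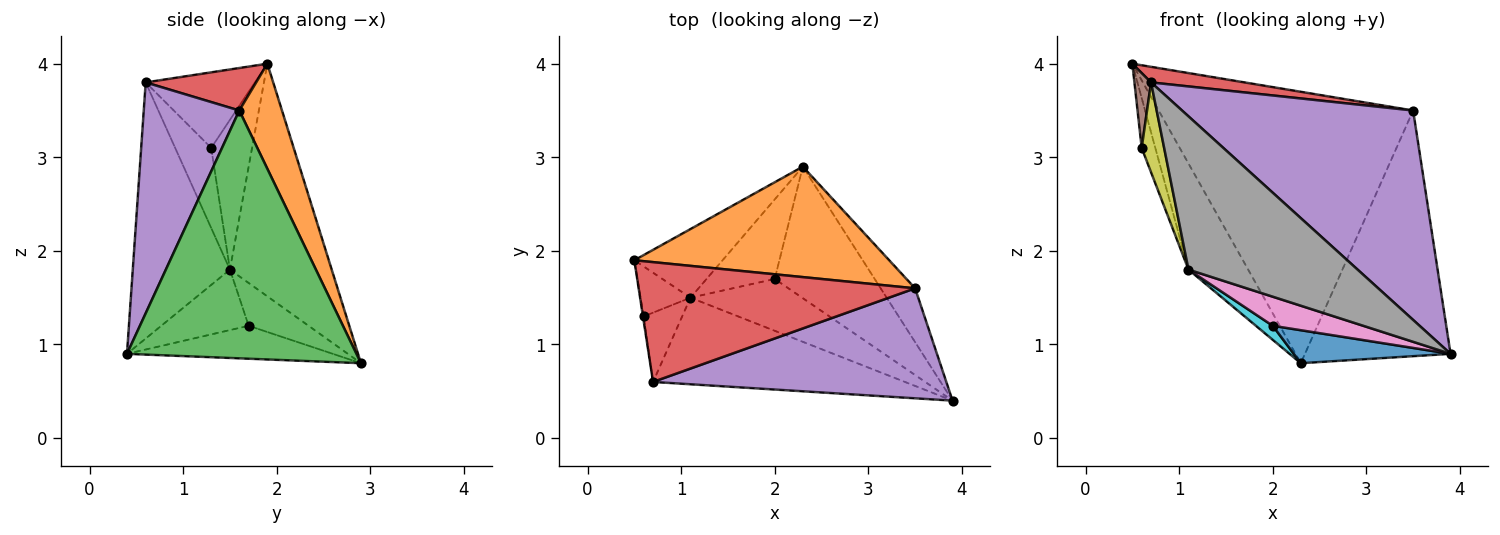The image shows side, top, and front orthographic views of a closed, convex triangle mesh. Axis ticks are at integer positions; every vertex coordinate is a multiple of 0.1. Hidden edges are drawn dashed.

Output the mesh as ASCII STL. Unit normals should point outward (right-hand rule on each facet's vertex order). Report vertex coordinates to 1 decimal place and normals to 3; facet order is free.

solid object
 facet normal -0.304 -0.232 -0.924
  outer loop
   vertex 2.0 1.7 1.2
   vertex 2.3 2.9 0.8
   vertex 3.9 0.4 0.9
  endloop
 endfacet
 facet normal 0.154 0.915 0.372
  outer loop
   vertex 3.5 1.6 3.5
   vertex 2.3 2.9 0.8
   vertex 0.5 1.9 4.0
  endloop
 endfacet
 facet normal 0.839 0.532 -0.117
  outer loop
   vertex 3.5 1.6 3.5
   vertex 3.9 0.4 0.9
   vertex 2.3 2.9 0.8
  endloop
 endfacet
 facet normal 0.151 -0.128 0.980
  outer loop
   vertex 0.7 0.6 3.8
   vertex 3.5 1.6 3.5
   vertex 0.5 1.9 4.0
  endloop
 endfacet
 facet normal 0.344 -0.831 0.437
  outer loop
   vertex 0.7 0.6 3.8
   vertex 3.9 0.4 0.9
   vertex 3.5 1.6 3.5
  endloop
 endfacet
 facet normal -0.989 -0.151 -0.009
  outer loop
   vertex 0.6 1.3 3.1
   vertex 0.7 0.6 3.8
   vertex 0.5 1.9 4.0
  endloop
 endfacet
 facet normal -0.427 -0.443 -0.788
  outer loop
   vertex 1.1 1.5 1.8
   vertex 2.0 1.7 1.2
   vertex 3.9 0.4 0.9
  endloop
 endfacet
 facet normal -0.447 -0.779 -0.440
  outer loop
   vertex 1.1 1.5 1.8
   vertex 3.9 0.4 0.9
   vertex 0.7 0.6 3.8
  endloop
 endfacet
 facet normal -0.786 -0.490 -0.378
  outer loop
   vertex 1.1 1.5 1.8
   vertex 0.7 0.6 3.8
   vertex 0.6 1.3 3.1
  endloop
 endfacet
 facet normal -0.526 -0.148 -0.838
  outer loop
   vertex 1.1 1.5 1.8
   vertex 2.3 2.9 0.8
   vertex 2.0 1.7 1.2
  endloop
 endfacet
 facet normal -0.820 0.481 -0.311
  outer loop
   vertex 1.1 1.5 1.8
   vertex 0.5 1.9 4.0
   vertex 2.3 2.9 0.8
  endloop
 endfacet
 facet normal -0.905 0.302 -0.302
  outer loop
   vertex 1.1 1.5 1.8
   vertex 0.6 1.3 3.1
   vertex 0.5 1.9 4.0
  endloop
 endfacet
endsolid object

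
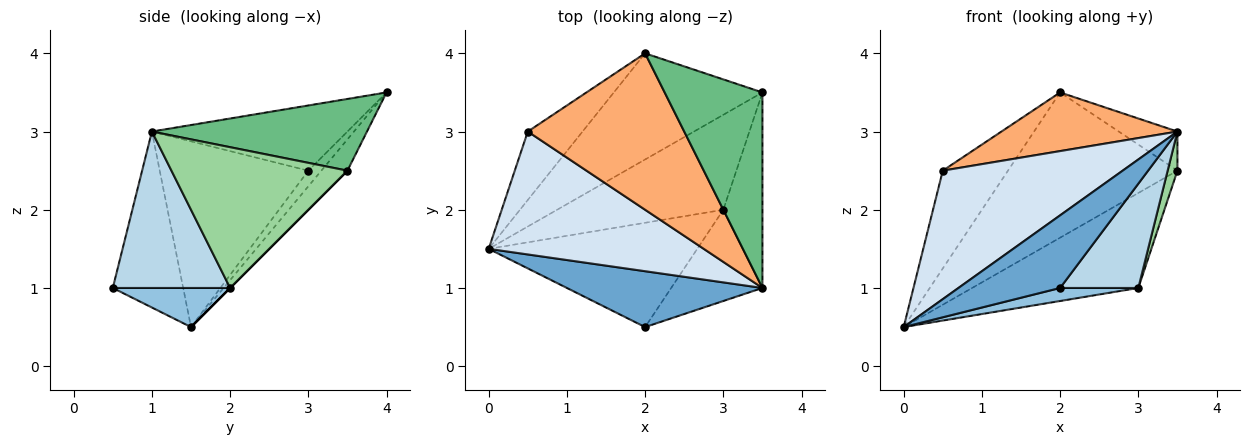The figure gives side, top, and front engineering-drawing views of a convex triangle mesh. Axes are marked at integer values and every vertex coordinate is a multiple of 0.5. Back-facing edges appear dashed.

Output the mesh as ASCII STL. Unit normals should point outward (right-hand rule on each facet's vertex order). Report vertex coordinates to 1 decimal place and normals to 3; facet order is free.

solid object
 facet normal -0.481 -0.695 0.535
  outer loop
   vertex 2.0 0.5 1.0
   vertex 3.5 1.0 3.0
   vertex 0.0 1.5 0.5
  endloop
 endfacet
 facet normal 0.183 -0.122 -0.976
  outer loop
   vertex 3.0 2.0 1.0
   vertex 2.0 0.5 1.0
   vertex 0.0 1.5 0.5
  endloop
 endfacet
 facet normal 0.749 -0.499 -0.437
  outer loop
   vertex 3.0 2.0 1.0
   vertex 3.5 1.0 3.0
   vertex 2.0 0.5 1.0
  endloop
 endfacet
 facet normal -0.513 -0.620 0.594
  outer loop
   vertex 0.5 3.0 2.5
   vertex 0.0 1.5 0.5
   vertex 3.5 1.0 3.0
  endloop
 endfacet
 facet normal -0.162 0.808 -0.566
  outer loop
   vertex 0.5 3.0 2.5
   vertex 2.0 4.0 3.5
   vertex 0.0 1.5 0.5
  endloop
 endfacet
 facet normal -0.363 -0.327 0.872
  outer loop
   vertex 0.5 3.0 2.5
   vertex 3.5 1.0 3.0
   vertex 2.0 4.0 3.5
  endloop
 endfacet
 facet normal -0.123 0.801 -0.586
  outer loop
   vertex 3.5 3.5 2.5
   vertex 0.0 1.5 0.5
   vertex 2.0 4.0 3.5
  endloop
 endfacet
 facet normal 0.000 0.707 -0.707
  outer loop
   vertex 3.5 3.5 2.5
   vertex 3.0 2.0 1.0
   vertex 0.0 1.5 0.5
  endloop
 endfacet
 facet normal 0.584 0.159 0.796
  outer loop
   vertex 3.5 3.5 2.5
   vertex 2.0 4.0 3.5
   vertex 3.5 1.0 3.0
  endloop
 endfacet
 facet normal 0.962 -0.053 -0.267
  outer loop
   vertex 3.5 3.5 2.5
   vertex 3.5 1.0 3.0
   vertex 3.0 2.0 1.0
  endloop
 endfacet
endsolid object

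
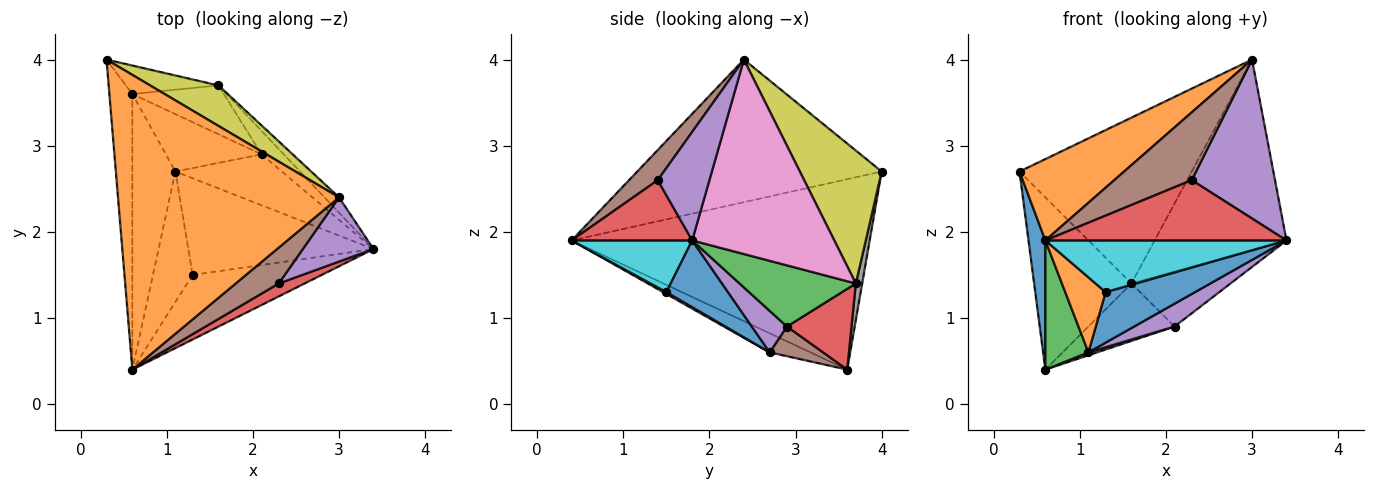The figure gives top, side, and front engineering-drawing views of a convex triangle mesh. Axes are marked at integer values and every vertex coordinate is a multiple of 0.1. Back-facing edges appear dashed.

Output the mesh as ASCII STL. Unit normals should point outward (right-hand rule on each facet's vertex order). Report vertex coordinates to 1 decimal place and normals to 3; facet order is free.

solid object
 facet normal -0.991 -0.056 -0.120
  outer loop
   vertex 0.6 3.6 0.4
   vertex 0.6 0.4 1.9
   vertex 0.3 4.0 2.7
  endloop
 endfacet
 facet normal -0.528 -0.226 0.819
  outer loop
   vertex 3.0 2.4 4.0
   vertex 0.3 4.0 2.7
   vertex 0.6 0.4 1.9
  endloop
 endfacet
 facet normal -0.373 -0.394 -0.840
  outer loop
   vertex 1.1 2.7 0.6
   vertex 0.6 0.4 1.9
   vertex 0.6 3.6 0.4
  endloop
 endfacet
 facet normal 0.439 -0.878 0.188
  outer loop
   vertex 2.3 1.4 2.6
   vertex 0.6 0.4 1.9
   vertex 3.4 1.8 1.9
  endloop
 endfacet
 facet normal 0.499 -0.804 0.325
  outer loop
   vertex 2.3 1.4 2.6
   vertex 3.4 1.8 1.9
   vertex 3.0 2.4 4.0
  endloop
 endfacet
 facet normal 0.311 -0.840 0.444
  outer loop
   vertex 2.3 1.4 2.6
   vertex 3.0 2.4 4.0
   vertex 0.6 0.4 1.9
  endloop
 endfacet
 facet normal 0.732 0.679 -0.055
  outer loop
   vertex 1.6 3.7 1.4
   vertex 3.0 2.4 4.0
   vertex 3.4 1.8 1.9
  endloop
 endfacet
 facet normal 0.064 0.985 -0.163
  outer loop
   vertex 1.6 3.7 1.4
   vertex 0.6 3.6 0.4
   vertex 0.3 4.0 2.7
  endloop
 endfacet
 facet normal 0.419 0.882 0.215
  outer loop
   vertex 1.6 3.7 1.4
   vertex 0.3 4.0 2.7
   vertex 3.0 2.4 4.0
  endloop
 endfacet
 facet normal 0.298 -0.596 -0.745
  outer loop
   vertex 1.3 1.5 1.3
   vertex 3.4 1.8 1.9
   vertex 0.6 0.4 1.9
  endloop
 endfacet
 facet normal 0.304 -0.442 -0.844
  outer loop
   vertex 1.3 1.5 1.3
   vertex 1.1 2.7 0.6
   vertex 3.4 1.8 1.9
  endloop
 endfacet
 facet normal 0.041 -0.498 -0.866
  outer loop
   vertex 1.3 1.5 1.3
   vertex 0.6 0.4 1.9
   vertex 1.1 2.7 0.6
  endloop
 endfacet
 facet normal 0.734 0.625 -0.266
  outer loop
   vertex 2.1 2.9 0.9
   vertex 1.6 3.7 1.4
   vertex 3.4 1.8 1.9
  endloop
 endfacet
 facet normal 0.496 0.662 -0.562
  outer loop
   vertex 2.1 2.9 0.9
   vertex 0.6 3.6 0.4
   vertex 1.6 3.7 1.4
  endloop
 endfacet
 facet normal 0.335 -0.386 -0.860
  outer loop
   vertex 2.1 2.9 0.9
   vertex 3.4 1.8 1.9
   vertex 1.1 2.7 0.6
  endloop
 endfacet
 facet normal 0.296 -0.048 -0.954
  outer loop
   vertex 2.1 2.9 0.9
   vertex 1.1 2.7 0.6
   vertex 0.6 3.6 0.4
  endloop
 endfacet
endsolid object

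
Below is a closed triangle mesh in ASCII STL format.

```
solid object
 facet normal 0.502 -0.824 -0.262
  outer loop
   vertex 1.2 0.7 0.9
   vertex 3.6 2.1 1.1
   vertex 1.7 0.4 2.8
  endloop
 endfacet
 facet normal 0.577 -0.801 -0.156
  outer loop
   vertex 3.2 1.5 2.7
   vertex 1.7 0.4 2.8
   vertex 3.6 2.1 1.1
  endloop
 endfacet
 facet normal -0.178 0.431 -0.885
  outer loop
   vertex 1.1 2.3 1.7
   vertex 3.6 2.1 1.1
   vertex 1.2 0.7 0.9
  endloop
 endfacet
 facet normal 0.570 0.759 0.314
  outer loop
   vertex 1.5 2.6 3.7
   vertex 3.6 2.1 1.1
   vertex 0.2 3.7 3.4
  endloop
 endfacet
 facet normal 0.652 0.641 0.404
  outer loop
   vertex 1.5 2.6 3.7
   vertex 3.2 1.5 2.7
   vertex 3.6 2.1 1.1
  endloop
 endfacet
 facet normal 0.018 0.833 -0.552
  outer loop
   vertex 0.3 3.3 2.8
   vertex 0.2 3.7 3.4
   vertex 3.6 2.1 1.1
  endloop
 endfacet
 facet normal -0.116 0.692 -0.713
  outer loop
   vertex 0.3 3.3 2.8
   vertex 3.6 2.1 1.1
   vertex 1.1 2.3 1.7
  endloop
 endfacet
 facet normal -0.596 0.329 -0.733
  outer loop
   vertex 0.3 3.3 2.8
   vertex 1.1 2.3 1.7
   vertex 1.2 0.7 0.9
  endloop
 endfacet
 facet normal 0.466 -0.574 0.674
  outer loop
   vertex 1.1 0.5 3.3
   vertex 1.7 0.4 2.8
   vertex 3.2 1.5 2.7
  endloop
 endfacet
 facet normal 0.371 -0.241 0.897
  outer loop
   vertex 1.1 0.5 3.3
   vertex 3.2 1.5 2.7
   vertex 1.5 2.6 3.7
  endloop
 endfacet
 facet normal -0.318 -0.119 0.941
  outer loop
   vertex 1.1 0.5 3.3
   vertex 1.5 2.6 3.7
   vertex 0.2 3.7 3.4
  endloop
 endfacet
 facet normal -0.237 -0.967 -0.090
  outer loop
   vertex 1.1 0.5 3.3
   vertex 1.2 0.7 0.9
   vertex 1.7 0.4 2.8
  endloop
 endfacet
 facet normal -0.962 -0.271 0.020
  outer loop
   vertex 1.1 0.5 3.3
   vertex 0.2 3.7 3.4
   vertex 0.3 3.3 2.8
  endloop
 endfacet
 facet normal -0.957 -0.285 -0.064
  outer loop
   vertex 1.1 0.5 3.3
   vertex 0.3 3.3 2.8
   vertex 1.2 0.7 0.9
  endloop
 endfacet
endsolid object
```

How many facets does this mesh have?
14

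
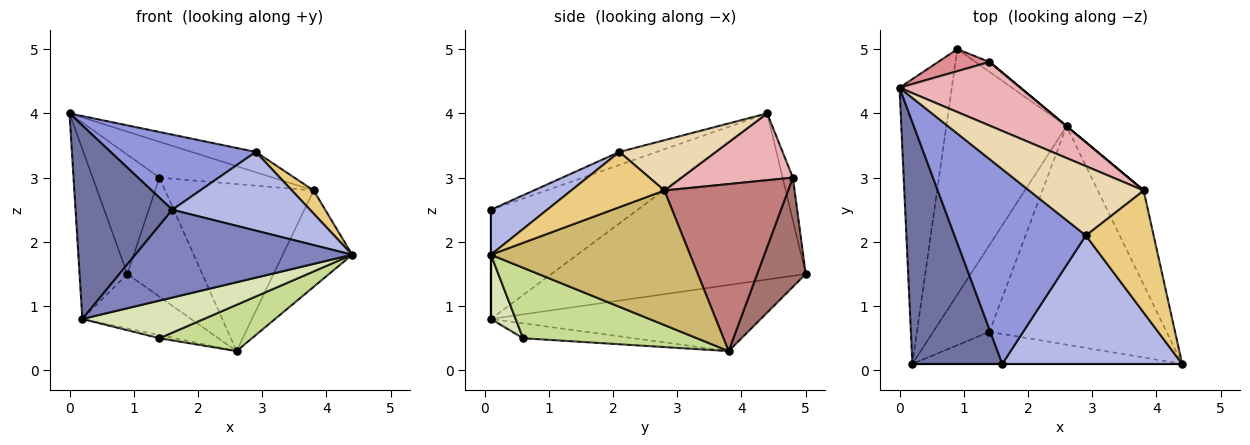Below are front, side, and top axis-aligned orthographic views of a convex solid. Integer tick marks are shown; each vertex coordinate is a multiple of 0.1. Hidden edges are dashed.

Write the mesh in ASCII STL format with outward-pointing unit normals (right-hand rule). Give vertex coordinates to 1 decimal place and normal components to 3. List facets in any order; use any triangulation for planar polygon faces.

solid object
 facet normal -0.688 -0.454 0.567
  outer loop
   vertex 0.2 0.1 0.8
   vertex 1.6 0.1 2.5
   vertex 0.0 4.4 4.0
  endloop
 endfacet
 facet normal 0.000 -1.000 0.000
  outer loop
   vertex 0.2 0.1 0.8
   vertex 4.4 0.1 1.8
   vertex 1.6 0.1 2.5
  endloop
 endfacet
 facet normal -0.092 -0.358 0.929
  outer loop
   vertex 2.9 2.1 3.4
   vertex 0.0 4.4 4.0
   vertex 1.6 0.1 2.5
  endloop
 endfacet
 facet normal 0.209 -0.511 0.834
  outer loop
   vertex 2.9 2.1 3.4
   vertex 1.6 0.1 2.5
   vertex 4.4 0.1 1.8
  endloop
 endfacet
 facet normal -0.939 0.176 -0.296
  outer loop
   vertex 0.9 5.0 1.5
   vertex 0.2 0.1 0.8
   vertex 0.0 4.4 4.0
  endloop
 endfacet
 facet normal -0.473 0.190 -0.860
  outer loop
   vertex 0.9 5.0 1.5
   vertex 2.6 3.8 0.3
   vertex 0.2 0.1 0.8
  endloop
 endfacet
 facet normal 0.363 -0.193 -0.912
  outer loop
   vertex 1.4 0.6 0.5
   vertex 2.6 3.8 0.3
   vertex 4.4 0.1 1.8
  endloop
 endfacet
 facet normal 0.153 -0.752 -0.642
  outer loop
   vertex 1.4 0.6 0.5
   vertex 4.4 0.1 1.8
   vertex 0.2 0.1 0.8
  endloop
 endfacet
 facet normal -0.256 0.036 -0.966
  outer loop
   vertex 1.4 0.6 0.5
   vertex 0.2 0.1 0.8
   vertex 2.6 3.8 0.3
  endloop
 endfacet
 facet normal 0.899 0.313 -0.306
  outer loop
   vertex 3.8 2.8 2.8
   vertex 4.4 0.1 1.8
   vertex 2.6 3.8 0.3
  endloop
 endfacet
 facet normal 0.625 -0.145 0.767
  outer loop
   vertex 3.8 2.8 2.8
   vertex 2.9 2.1 3.4
   vertex 4.4 0.1 1.8
  endloop
 endfacet
 facet normal 0.388 0.259 0.884
  outer loop
   vertex 3.8 2.8 2.8
   vertex 0.0 4.4 4.0
   vertex 2.9 2.1 3.4
  endloop
 endfacet
 facet normal 0.542 0.837 -0.069
  outer loop
   vertex 1.4 4.8 3.0
   vertex 2.6 3.8 0.3
   vertex 0.9 5.0 1.5
  endloop
 endfacet
 facet normal 0.640 0.768 0.000
  outer loop
   vertex 1.4 4.8 3.0
   vertex 3.8 2.8 2.8
   vertex 2.6 3.8 0.3
  endloop
 endfacet
 facet normal -0.150 0.972 0.180
  outer loop
   vertex 1.4 4.8 3.0
   vertex 0.9 5.0 1.5
   vertex 0.0 4.4 4.0
  endloop
 endfacet
 facet normal 0.434 0.442 0.785
  outer loop
   vertex 1.4 4.8 3.0
   vertex 0.0 4.4 4.0
   vertex 3.8 2.8 2.8
  endloop
 endfacet
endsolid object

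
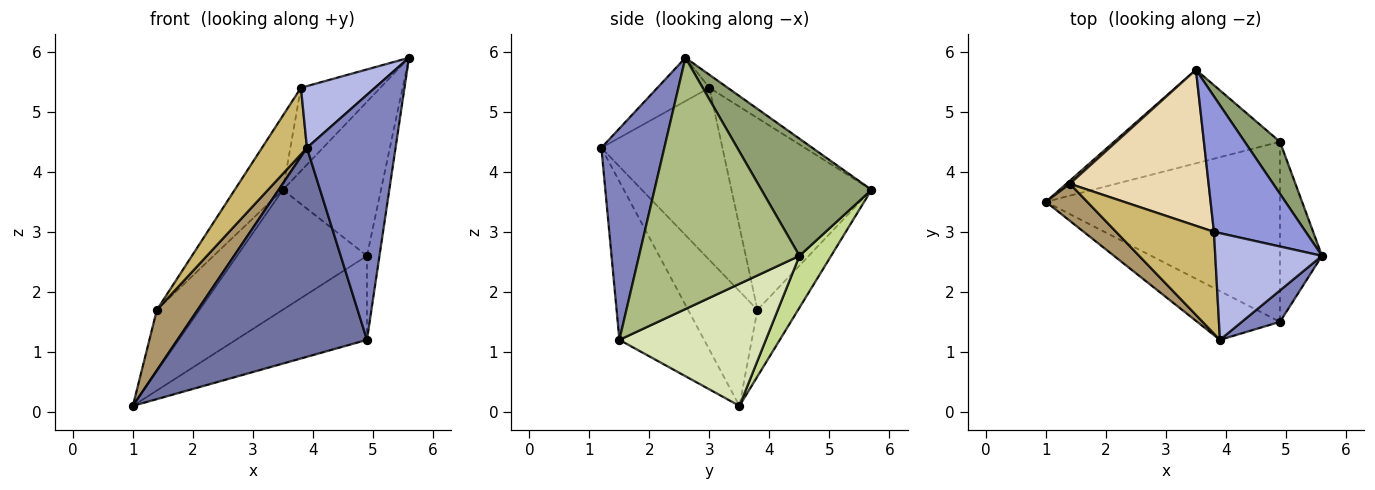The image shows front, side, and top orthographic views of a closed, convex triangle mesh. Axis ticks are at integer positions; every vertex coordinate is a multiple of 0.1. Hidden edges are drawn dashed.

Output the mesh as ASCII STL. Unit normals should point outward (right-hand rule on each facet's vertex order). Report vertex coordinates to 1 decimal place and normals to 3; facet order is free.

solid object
 facet normal -0.399 -0.893 -0.208
  outer loop
   vertex 4.9 1.5 1.2
   vertex 3.9 1.2 4.4
   vertex 1.0 3.5 0.1
  endloop
 endfacet
 facet normal 0.576 -0.811 0.104
  outer loop
   vertex 4.9 1.5 1.2
   vertex 5.6 2.6 5.9
   vertex 3.9 1.2 4.4
  endloop
 endfacet
 facet normal -0.120 0.519 0.846
  outer loop
   vertex 3.8 3.0 5.4
   vertex 5.6 2.6 5.9
   vertex 3.5 5.7 3.7
  endloop
 endfacet
 facet normal -0.332 -0.472 0.817
  outer loop
   vertex 3.8 3.0 5.4
   vertex 3.9 1.2 4.4
   vertex 5.6 2.6 5.9
  endloop
 endfacet
 facet normal 0.729 0.649 0.219
  outer loop
   vertex 4.9 4.5 2.6
   vertex 3.5 5.7 3.7
   vertex 5.6 2.6 5.9
  endloop
 endfacet
 facet normal 0.983 0.077 -0.164
  outer loop
   vertex 4.9 4.5 2.6
   vertex 5.6 2.6 5.9
   vertex 4.9 1.5 1.2
  endloop
 endfacet
 facet normal 0.189 0.774 -0.604
  outer loop
   vertex 4.9 4.5 2.6
   vertex 1.0 3.5 0.1
   vertex 3.5 5.7 3.7
  endloop
 endfacet
 facet normal 0.427 0.382 -0.819
  outer loop
   vertex 4.9 4.5 2.6
   vertex 4.9 1.5 1.2
   vertex 1.0 3.5 0.1
  endloop
 endfacet
 facet normal -0.823 -0.484 0.297
  outer loop
   vertex 1.4 3.8 1.7
   vertex 1.0 3.5 0.1
   vertex 3.9 1.2 4.4
  endloop
 endfacet
 facet normal -0.827 -0.307 0.470
  outer loop
   vertex 1.4 3.8 1.7
   vertex 3.9 1.2 4.4
   vertex 3.8 3.0 5.4
  endloop
 endfacet
 facet normal -0.689 0.723 0.037
  outer loop
   vertex 1.4 3.8 1.7
   vertex 3.5 5.7 3.7
   vertex 1.0 3.5 0.1
  endloop
 endfacet
 facet normal -0.781 0.269 0.564
  outer loop
   vertex 1.4 3.8 1.7
   vertex 3.8 3.0 5.4
   vertex 3.5 5.7 3.7
  endloop
 endfacet
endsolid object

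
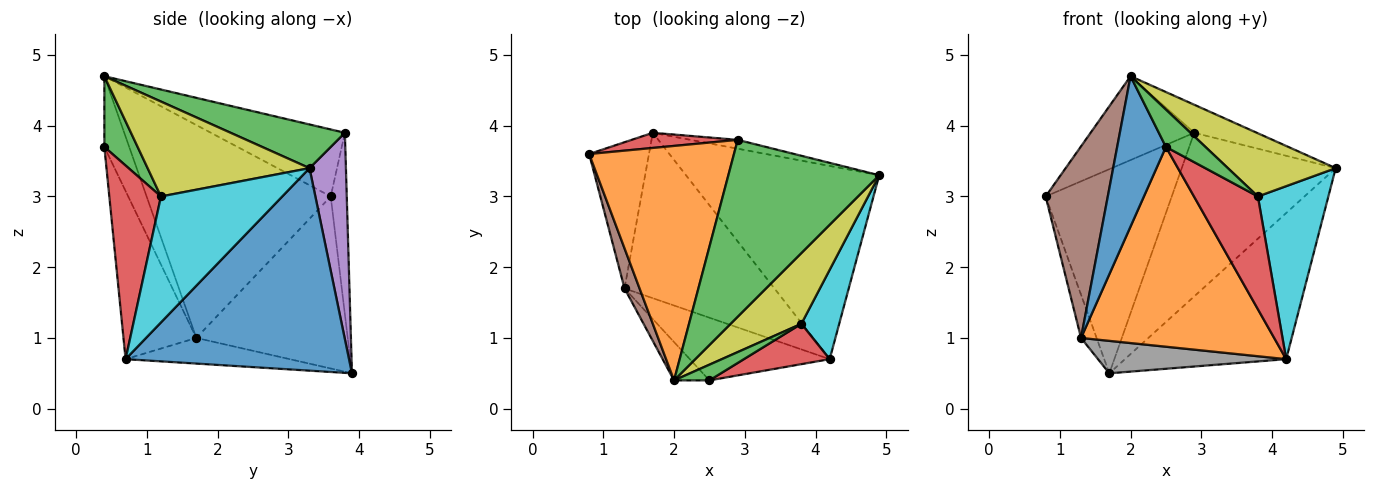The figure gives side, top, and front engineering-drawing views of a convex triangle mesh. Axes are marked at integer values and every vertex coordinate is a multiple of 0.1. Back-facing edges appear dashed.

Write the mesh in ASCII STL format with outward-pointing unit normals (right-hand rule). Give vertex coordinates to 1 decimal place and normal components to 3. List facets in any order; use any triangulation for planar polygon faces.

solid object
 facet normal 0.641 0.463 -0.612
  outer loop
   vertex 4.2 0.7 0.7
   vertex 1.7 3.9 0.5
   vertex 4.9 3.3 3.4
  endloop
 endfacet
 facet normal -0.399 0.309 0.863
  outer loop
   vertex 2.9 3.8 3.9
   vertex 0.8 3.6 3.0
   vertex 2.0 0.4 4.7
  endloop
 endfacet
 facet normal 0.275 0.151 0.950
  outer loop
   vertex 2.9 3.8 3.9
   vertex 2.0 0.4 4.7
   vertex 4.9 3.3 3.4
  endloop
 endfacet
 facet normal -0.126 0.989 0.073
  outer loop
   vertex 2.9 3.8 3.9
   vertex 1.7 3.9 0.5
   vertex 0.8 3.6 3.0
  endloop
 endfacet
 facet normal 0.230 0.972 -0.053
  outer loop
   vertex 2.9 3.8 3.9
   vertex 4.9 3.3 3.4
   vertex 1.7 3.9 0.5
  endloop
 endfacet
 facet normal -0.945 -0.319 0.067
  outer loop
   vertex 1.3 1.7 1.0
   vertex 2.0 0.4 4.7
   vertex 0.8 3.6 3.0
  endloop
 endfacet
 facet normal -0.940 0.097 -0.327
  outer loop
   vertex 1.3 1.7 1.0
   vertex 0.8 3.6 3.0
   vertex 1.7 3.9 0.5
  endloop
 endfacet
 facet normal -0.166 -0.190 -0.968
  outer loop
   vertex 1.3 1.7 1.0
   vertex 1.7 3.9 0.5
   vertex 4.2 0.7 0.7
  endloop
 endfacet
 facet normal 0.707 -0.471 0.527
  outer loop
   vertex 3.8 1.2 3.0
   vertex 4.9 3.3 3.4
   vertex 2.0 0.4 4.7
  endloop
 endfacet
 facet normal 0.837 -0.486 0.251
  outer loop
   vertex 3.8 1.2 3.0
   vertex 4.2 0.7 0.7
   vertex 4.9 3.3 3.4
  endloop
 endfacet
 facet normal -0.443 -0.869 -0.221
  outer loop
   vertex 2.5 0.4 3.7
   vertex 2.0 0.4 4.7
   vertex 1.3 1.7 1.0
  endloop
 endfacet
 facet normal -0.339 -0.898 -0.282
  outer loop
   vertex 2.5 0.4 3.7
   vertex 1.3 1.7 1.0
   vertex 4.2 0.7 0.7
  endloop
 endfacet
 facet normal 0.613 -0.728 0.307
  outer loop
   vertex 2.5 0.4 3.7
   vertex 3.8 1.2 3.0
   vertex 2.0 0.4 4.7
  endloop
 endfacet
 facet normal 0.606 -0.749 0.268
  outer loop
   vertex 2.5 0.4 3.7
   vertex 4.2 0.7 0.7
   vertex 3.8 1.2 3.0
  endloop
 endfacet
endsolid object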